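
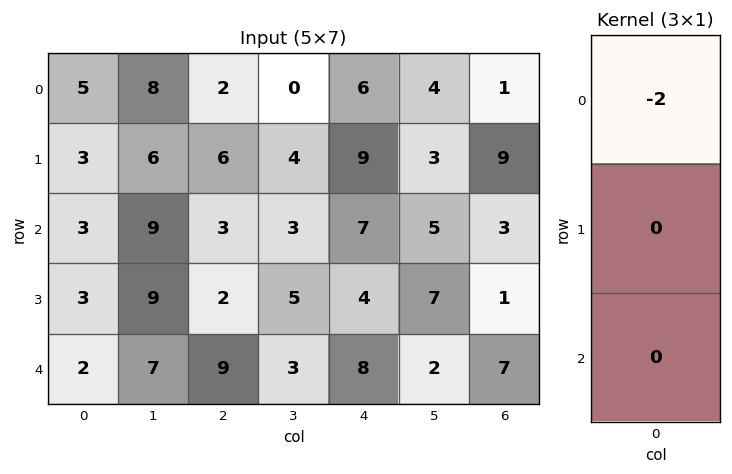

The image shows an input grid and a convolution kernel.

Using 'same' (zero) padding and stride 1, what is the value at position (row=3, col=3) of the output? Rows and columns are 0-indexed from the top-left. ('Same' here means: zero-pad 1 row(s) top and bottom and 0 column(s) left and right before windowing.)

-6

The receptive field on the zero-padded input at this output position is [3 / 5 / 3]. Elementwise product with the kernel and sum: 3·-2.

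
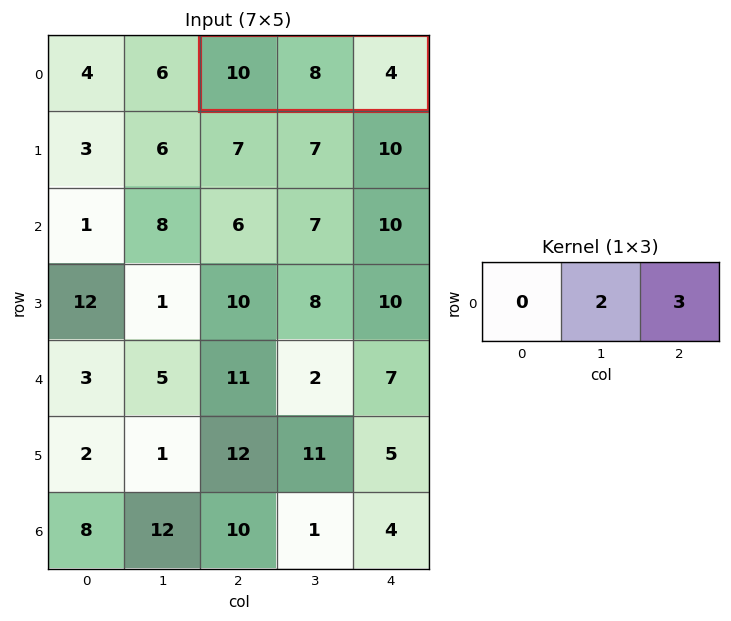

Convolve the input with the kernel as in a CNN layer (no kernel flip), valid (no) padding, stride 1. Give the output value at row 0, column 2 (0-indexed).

28

The receptive field on the input at this output position is [10 8 4]. Elementwise product with the kernel and sum: 8·2 + 4·3.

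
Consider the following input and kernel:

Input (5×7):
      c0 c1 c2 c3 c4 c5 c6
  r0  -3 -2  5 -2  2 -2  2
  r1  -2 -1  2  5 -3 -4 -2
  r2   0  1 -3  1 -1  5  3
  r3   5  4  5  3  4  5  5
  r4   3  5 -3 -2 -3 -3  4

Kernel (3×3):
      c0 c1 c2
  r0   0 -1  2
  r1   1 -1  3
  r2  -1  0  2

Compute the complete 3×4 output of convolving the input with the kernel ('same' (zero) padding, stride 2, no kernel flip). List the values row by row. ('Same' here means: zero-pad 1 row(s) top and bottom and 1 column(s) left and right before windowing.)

Output[0,0]: The receptive field on the zero-padded input at this output position is [0 0 0 / 0 -3 -2 / 0 -2 -1]. Elementwise product with the kernel and sum: 0·-1 + 0·2 + 0·1 + -3·-1 + -2·3 + 0·-1 + -1·2.
Output[0,1]: The receptive field on the zero-padded input at this output position is [0 0 0 / -2 5 -2 / -1 2 5]. Elementwise product with the kernel and sum: 0·-1 + 0·2 + -2·1 + 5·-1 + -2·3 + -1·-1 + 5·2.

-5 -2 -23 0
11 17 19 -1
15 3 -2 -12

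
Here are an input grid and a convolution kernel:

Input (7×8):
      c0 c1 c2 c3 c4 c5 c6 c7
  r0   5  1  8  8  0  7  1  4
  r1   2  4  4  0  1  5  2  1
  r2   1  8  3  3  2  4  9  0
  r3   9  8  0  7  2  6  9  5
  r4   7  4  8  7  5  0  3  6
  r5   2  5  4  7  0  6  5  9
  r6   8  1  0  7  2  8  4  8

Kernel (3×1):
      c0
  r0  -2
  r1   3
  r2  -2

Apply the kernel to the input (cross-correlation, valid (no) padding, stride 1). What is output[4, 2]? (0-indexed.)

The receptive field on the input at this output position is [8 / 4 / 0]. Elementwise product with the kernel and sum: 8·-2 + 4·3 + 0·-2.

-4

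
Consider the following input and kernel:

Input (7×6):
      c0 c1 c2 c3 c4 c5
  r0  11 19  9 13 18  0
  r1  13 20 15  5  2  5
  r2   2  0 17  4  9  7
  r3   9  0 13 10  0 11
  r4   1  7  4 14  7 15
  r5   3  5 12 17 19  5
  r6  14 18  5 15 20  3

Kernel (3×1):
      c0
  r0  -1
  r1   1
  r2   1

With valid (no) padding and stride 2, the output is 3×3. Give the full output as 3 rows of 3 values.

Output[0,0]: The receptive field on the input at this output position is [11 / 13 / 2]. Elementwise product with the kernel and sum: 11·-1 + 13·1 + 2·1.
Output[0,1]: The receptive field on the input at this output position is [9 / 15 / 17]. Elementwise product with the kernel and sum: 9·-1 + 15·1 + 17·1.

4 23 -7
8 0 -2
16 13 32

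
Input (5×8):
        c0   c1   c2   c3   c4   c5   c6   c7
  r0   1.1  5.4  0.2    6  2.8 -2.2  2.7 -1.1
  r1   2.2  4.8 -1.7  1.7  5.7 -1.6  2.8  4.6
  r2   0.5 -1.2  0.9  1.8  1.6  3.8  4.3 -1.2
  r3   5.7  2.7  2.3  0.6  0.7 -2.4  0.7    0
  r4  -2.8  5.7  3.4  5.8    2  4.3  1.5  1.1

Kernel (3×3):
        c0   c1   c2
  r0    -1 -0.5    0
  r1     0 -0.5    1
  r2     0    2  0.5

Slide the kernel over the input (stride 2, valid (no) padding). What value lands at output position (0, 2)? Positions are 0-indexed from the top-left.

11.65

The receptive field on the input at this output position is [2.8 -2.2 2.7 / 5.7 -1.6 2.8 / 1.6 3.8 4.3]. Elementwise product with the kernel and sum: 2.8·-1 + -2.2·-0.5 + -1.6·-0.5 + 2.8·1 + 3.8·2 + 4.3·0.5.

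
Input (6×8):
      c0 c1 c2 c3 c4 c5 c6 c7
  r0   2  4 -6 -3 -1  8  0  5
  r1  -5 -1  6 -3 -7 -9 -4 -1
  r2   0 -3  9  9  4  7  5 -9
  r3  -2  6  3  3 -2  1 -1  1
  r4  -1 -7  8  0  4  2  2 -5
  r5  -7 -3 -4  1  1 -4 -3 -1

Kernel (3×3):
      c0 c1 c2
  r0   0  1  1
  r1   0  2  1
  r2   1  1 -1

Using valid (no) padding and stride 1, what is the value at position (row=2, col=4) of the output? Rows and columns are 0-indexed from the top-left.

The receptive field on the input at this output position is [4 7 5 / -2 1 -1 / 4 2 2]. Elementwise product with the kernel and sum: 7·1 + 5·1 + 1·2 + -1·1 + 4·1 + 2·1 + 2·-1.

17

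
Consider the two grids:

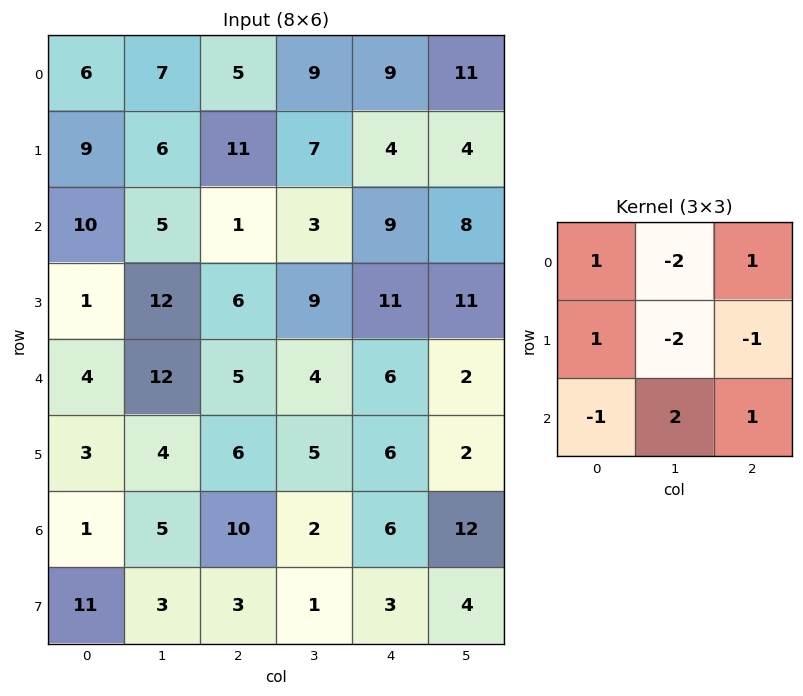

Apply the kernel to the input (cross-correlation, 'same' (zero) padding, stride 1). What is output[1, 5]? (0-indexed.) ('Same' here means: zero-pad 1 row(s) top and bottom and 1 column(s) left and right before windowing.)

-10

The receptive field on the zero-padded input at this output position is [9 11 0 / 4 4 0 / 9 8 0]. Elementwise product with the kernel and sum: 9·1 + 11·-2 + 0·1 + 4·1 + 4·-2 + 0·-1 + 9·-1 + 8·2 + 0·1.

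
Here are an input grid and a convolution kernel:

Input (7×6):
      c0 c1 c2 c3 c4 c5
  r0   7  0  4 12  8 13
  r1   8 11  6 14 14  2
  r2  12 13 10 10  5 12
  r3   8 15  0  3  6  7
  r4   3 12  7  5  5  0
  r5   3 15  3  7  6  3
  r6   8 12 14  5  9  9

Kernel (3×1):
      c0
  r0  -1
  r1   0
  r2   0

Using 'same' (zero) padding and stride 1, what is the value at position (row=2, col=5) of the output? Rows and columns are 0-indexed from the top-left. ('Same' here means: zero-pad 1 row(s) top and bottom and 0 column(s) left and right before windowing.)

-2

The receptive field on the zero-padded input at this output position is [2 / 12 / 7]. Elementwise product with the kernel and sum: 2·-1.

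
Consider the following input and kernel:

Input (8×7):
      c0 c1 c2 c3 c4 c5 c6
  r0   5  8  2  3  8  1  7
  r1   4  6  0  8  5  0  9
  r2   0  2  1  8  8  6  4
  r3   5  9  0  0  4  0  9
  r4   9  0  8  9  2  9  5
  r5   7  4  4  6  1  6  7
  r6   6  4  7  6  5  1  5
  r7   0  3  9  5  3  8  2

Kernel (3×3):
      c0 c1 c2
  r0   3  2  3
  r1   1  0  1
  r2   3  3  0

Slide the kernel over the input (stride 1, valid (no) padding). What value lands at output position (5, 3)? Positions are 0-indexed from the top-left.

The receptive field on the input at this output position is [6 1 6 / 6 5 1 / 5 3 8]. Elementwise product with the kernel and sum: 6·3 + 1·2 + 6·3 + 6·1 + 1·1 + 5·3 + 3·3.

69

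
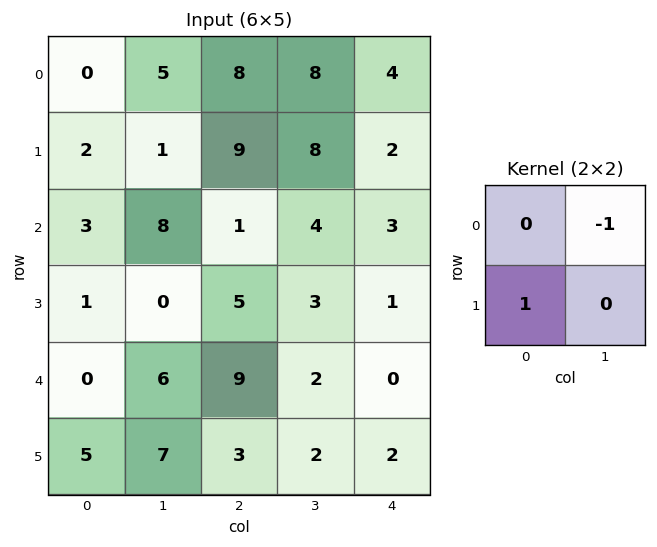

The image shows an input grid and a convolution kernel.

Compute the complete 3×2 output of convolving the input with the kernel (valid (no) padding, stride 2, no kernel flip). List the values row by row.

-3 1
-7 1
-1 1

Output[0,0]: The receptive field on the input at this output position is [0 5 / 2 1]. Elementwise product with the kernel and sum: 5·-1 + 2·1.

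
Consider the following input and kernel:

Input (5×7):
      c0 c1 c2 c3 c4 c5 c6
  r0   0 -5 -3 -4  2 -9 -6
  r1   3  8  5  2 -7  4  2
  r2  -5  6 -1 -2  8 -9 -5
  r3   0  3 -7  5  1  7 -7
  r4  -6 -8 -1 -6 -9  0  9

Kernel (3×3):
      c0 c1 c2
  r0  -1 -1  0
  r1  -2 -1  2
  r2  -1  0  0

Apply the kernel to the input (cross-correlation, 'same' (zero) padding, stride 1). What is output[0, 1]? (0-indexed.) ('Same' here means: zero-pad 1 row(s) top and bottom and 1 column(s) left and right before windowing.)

The receptive field on the zero-padded input at this output position is [0 0 0 / 0 -5 -3 / 3 8 5]. Elementwise product with the kernel and sum: 0·-1 + 0·-1 + 0·-2 + -5·-1 + -3·2 + 3·-1.

-4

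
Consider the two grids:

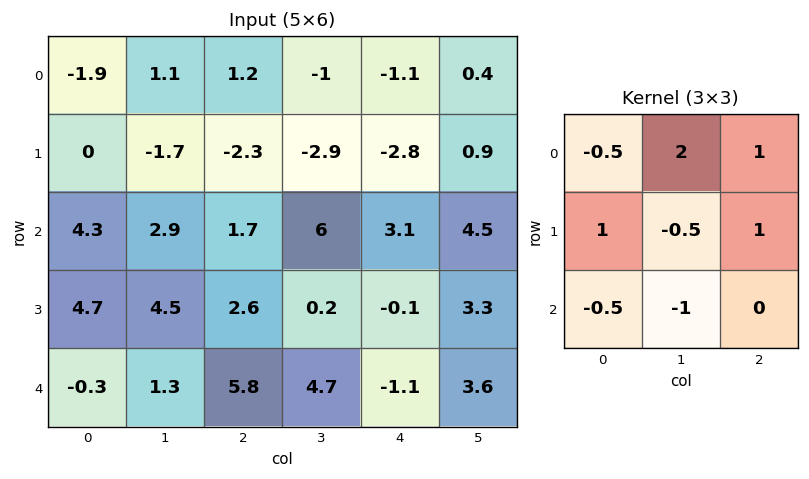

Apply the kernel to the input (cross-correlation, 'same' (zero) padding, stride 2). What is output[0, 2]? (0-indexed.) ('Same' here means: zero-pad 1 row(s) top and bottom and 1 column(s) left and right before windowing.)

4.2

The receptive field on the zero-padded input at this output position is [0 0 0 / -1 -1.1 0.4 / -2.9 -2.8 0.9]. Elementwise product with the kernel and sum: 0·-0.5 + 0·2 + 0·1 + -1·1 + -1.1·-0.5 + 0.4·1 + -2.9·-0.5 + -2.8·-1.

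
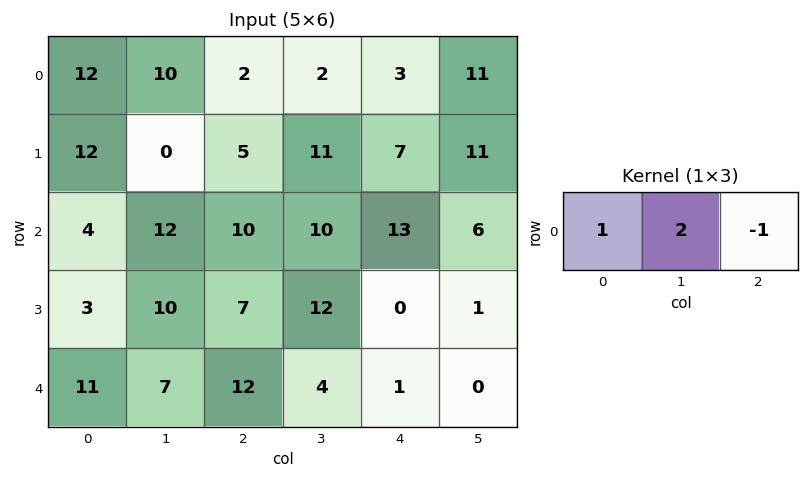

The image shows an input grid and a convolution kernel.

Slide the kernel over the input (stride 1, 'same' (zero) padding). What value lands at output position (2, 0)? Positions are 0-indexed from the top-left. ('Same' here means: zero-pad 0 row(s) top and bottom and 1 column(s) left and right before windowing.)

The receptive field on the zero-padded input at this output position is [0 4 12]. Elementwise product with the kernel and sum: 0·1 + 4·2 + 12·-1.

-4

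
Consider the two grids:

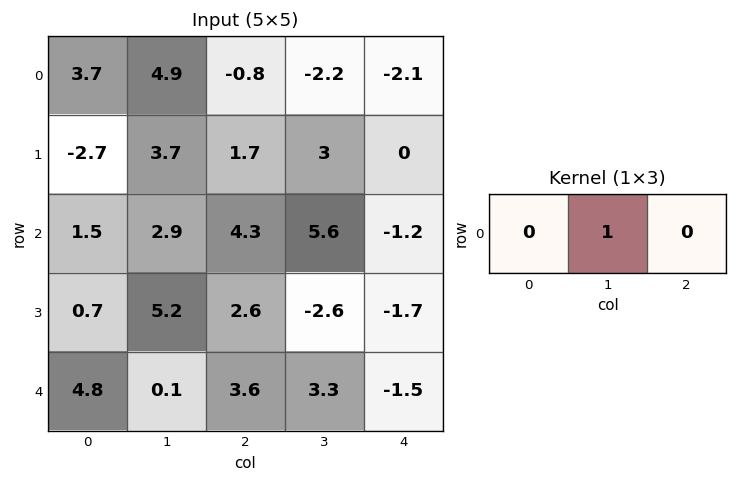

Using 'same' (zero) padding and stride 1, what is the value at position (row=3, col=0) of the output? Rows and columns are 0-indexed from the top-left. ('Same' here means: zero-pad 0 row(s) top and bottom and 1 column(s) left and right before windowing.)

The receptive field on the zero-padded input at this output position is [0 0.7 5.2]. Elementwise product with the kernel and sum: 0.7·1.

0.7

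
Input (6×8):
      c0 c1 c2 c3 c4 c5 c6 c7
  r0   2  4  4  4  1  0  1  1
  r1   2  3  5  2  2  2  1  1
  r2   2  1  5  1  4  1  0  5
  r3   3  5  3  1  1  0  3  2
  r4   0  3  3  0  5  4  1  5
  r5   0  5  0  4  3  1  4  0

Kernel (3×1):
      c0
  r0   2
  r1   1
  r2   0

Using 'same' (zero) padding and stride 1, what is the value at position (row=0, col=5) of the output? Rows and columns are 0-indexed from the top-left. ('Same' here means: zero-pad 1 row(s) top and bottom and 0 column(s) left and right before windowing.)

0

The receptive field on the zero-padded input at this output position is [0 / 0 / 2]. Elementwise product with the kernel and sum: 0·2 + 0·1.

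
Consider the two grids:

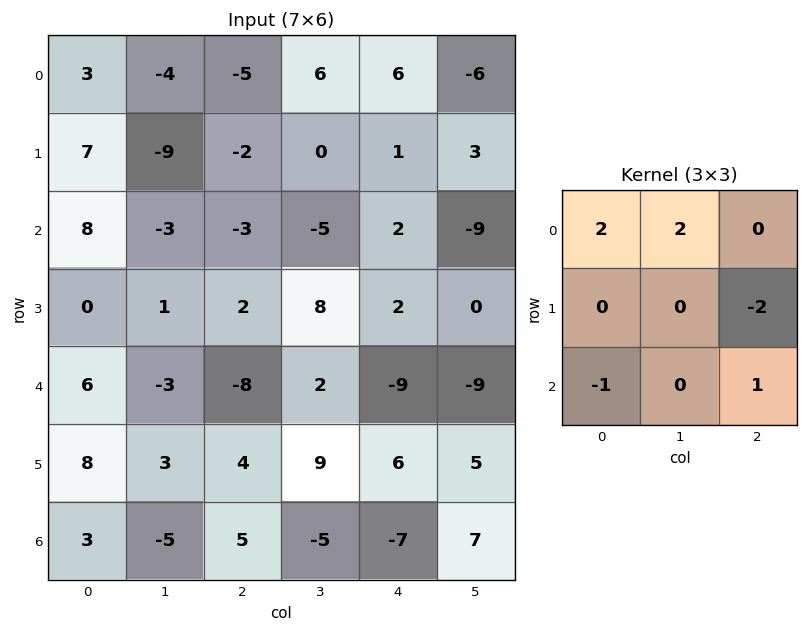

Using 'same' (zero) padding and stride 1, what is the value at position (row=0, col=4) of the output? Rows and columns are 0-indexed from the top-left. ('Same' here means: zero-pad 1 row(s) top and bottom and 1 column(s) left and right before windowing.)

15

The receptive field on the zero-padded input at this output position is [0 0 0 / 6 6 -6 / 0 1 3]. Elementwise product with the kernel and sum: 0·2 + 0·2 + -6·-2 + 0·-1 + 3·1.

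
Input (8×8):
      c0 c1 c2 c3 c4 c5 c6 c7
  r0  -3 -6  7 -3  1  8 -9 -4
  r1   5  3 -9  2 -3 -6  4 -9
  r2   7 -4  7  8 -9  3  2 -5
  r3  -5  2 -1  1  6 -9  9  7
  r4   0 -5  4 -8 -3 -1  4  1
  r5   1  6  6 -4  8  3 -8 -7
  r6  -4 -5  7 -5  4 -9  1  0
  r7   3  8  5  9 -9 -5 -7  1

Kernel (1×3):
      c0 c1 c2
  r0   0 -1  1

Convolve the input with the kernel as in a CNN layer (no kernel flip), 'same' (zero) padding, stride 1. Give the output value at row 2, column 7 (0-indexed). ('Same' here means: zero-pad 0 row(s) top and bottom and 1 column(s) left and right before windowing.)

5

The receptive field on the zero-padded input at this output position is [2 -5 0]. Elementwise product with the kernel and sum: -5·-1 + 0·1.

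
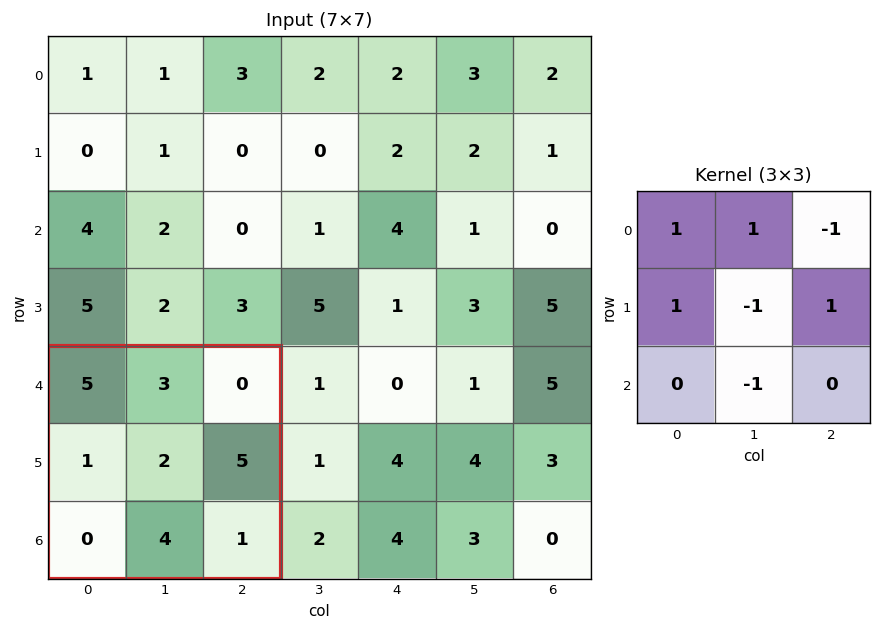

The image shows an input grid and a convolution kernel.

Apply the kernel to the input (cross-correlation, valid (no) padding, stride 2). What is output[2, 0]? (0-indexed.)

8

The receptive field on the input at this output position is [5 3 0 / 1 2 5 / 0 4 1]. Elementwise product with the kernel and sum: 5·1 + 3·1 + 0·-1 + 1·1 + 2·-1 + 5·1 + 4·-1.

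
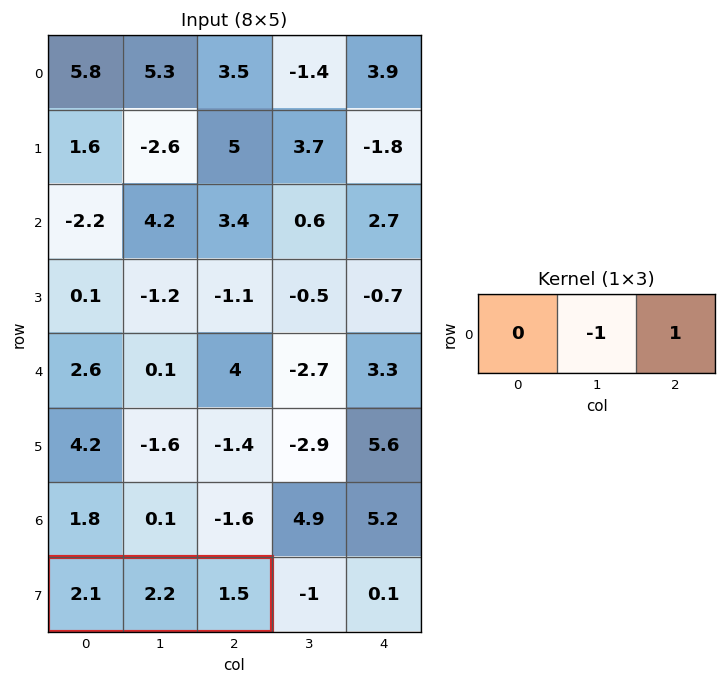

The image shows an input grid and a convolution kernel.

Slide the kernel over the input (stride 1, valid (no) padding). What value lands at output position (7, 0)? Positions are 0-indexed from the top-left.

-0.7

The receptive field on the input at this output position is [2.1 2.2 1.5]. Elementwise product with the kernel and sum: 2.2·-1 + 1.5·1.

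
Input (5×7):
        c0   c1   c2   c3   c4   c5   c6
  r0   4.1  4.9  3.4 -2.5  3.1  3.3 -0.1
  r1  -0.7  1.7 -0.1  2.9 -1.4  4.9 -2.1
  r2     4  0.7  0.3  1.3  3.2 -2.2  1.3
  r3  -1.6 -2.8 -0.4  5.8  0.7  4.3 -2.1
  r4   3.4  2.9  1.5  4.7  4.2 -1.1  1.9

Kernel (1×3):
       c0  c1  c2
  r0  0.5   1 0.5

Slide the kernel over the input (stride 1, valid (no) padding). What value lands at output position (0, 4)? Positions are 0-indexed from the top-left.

4.8

The receptive field on the input at this output position is [3.1 3.3 -0.1]. Elementwise product with the kernel and sum: 3.1·0.5 + 3.3·1 + -0.1·0.5.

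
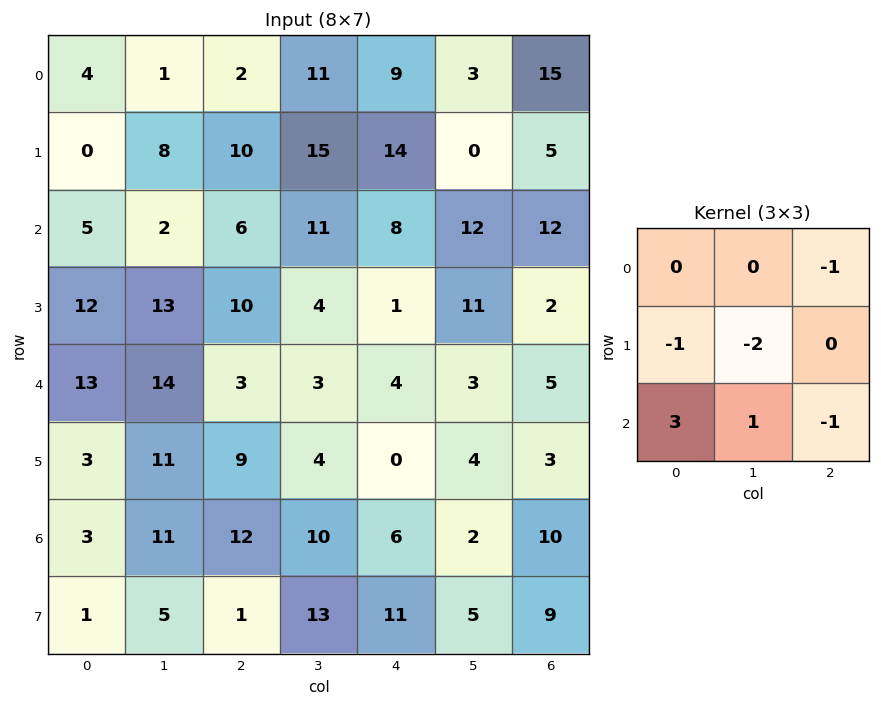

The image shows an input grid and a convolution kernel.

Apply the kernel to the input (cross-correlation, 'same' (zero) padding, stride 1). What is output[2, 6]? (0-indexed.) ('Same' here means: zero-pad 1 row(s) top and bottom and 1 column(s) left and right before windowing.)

-1

The receptive field on the zero-padded input at this output position is [0 5 0 / 12 12 0 / 11 2 0]. Elementwise product with the kernel and sum: 0·-1 + 12·-1 + 12·-2 + 11·3 + 2·1 + 0·-1.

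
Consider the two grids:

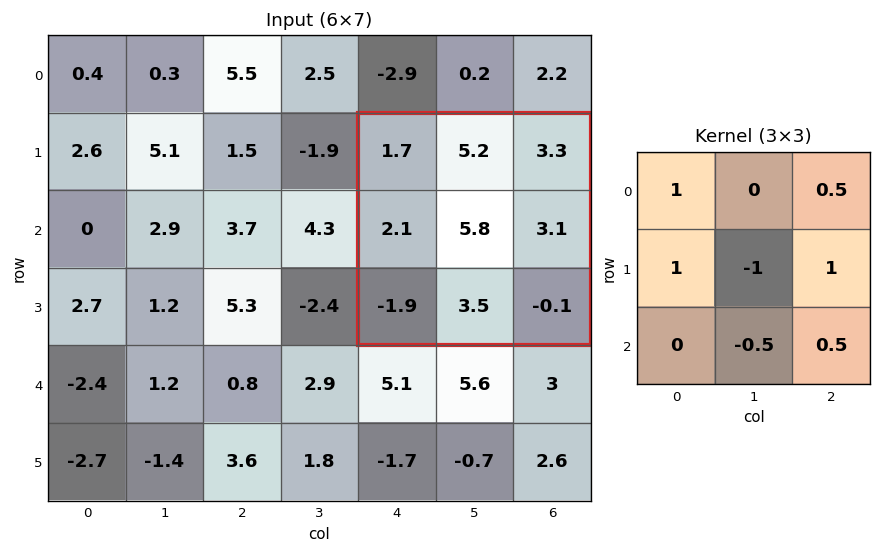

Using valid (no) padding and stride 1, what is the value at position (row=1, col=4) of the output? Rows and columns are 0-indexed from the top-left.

0.95

The receptive field on the input at this output position is [1.7 5.2 3.3 / 2.1 5.8 3.1 / -1.9 3.5 -0.1]. Elementwise product with the kernel and sum: 1.7·1 + 3.3·0.5 + 2.1·1 + 5.8·-1 + 3.1·1 + 3.5·-0.5 + -0.1·0.5.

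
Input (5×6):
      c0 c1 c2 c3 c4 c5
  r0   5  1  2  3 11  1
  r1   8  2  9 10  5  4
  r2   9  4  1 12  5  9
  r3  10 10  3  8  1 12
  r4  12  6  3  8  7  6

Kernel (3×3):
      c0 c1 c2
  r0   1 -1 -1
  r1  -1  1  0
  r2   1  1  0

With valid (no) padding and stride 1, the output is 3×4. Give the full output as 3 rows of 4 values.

9 8 2 3
12 -7 16 3
22 -7 0 6

Output[0,0]: The receptive field on the input at this output position is [5 1 2 / 8 2 9 / 9 4 1]. Elementwise product with the kernel and sum: 5·1 + 1·-1 + 2·-1 + 8·-1 + 2·1 + 9·1 + 4·1.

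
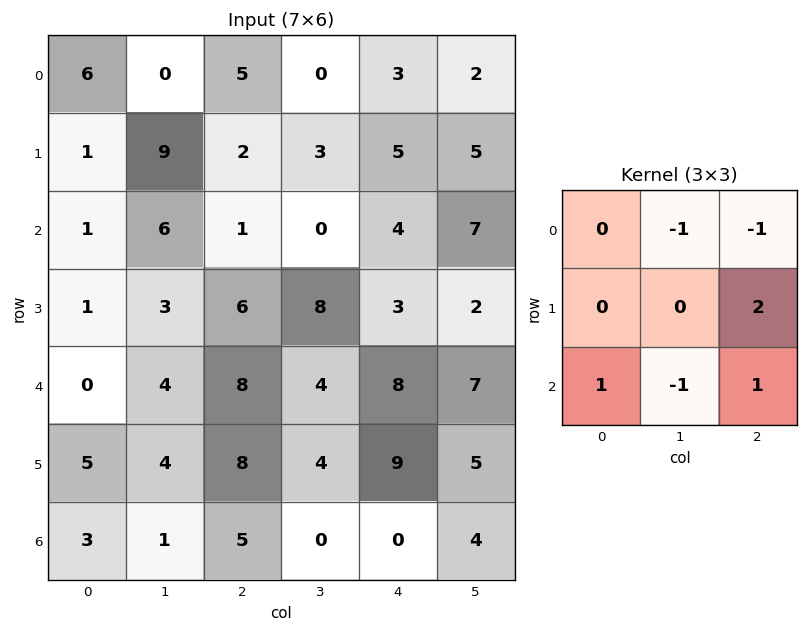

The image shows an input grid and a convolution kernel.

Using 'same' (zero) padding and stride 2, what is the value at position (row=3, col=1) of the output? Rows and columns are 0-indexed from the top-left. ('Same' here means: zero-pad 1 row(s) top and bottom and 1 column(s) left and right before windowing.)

The receptive field on the zero-padded input at this output position is [4 8 4 / 1 5 0 / 0 0 0]. Elementwise product with the kernel and sum: 8·-1 + 4·-1 + 0·2 + 0·1 + 0·-1 + 0·1.

-12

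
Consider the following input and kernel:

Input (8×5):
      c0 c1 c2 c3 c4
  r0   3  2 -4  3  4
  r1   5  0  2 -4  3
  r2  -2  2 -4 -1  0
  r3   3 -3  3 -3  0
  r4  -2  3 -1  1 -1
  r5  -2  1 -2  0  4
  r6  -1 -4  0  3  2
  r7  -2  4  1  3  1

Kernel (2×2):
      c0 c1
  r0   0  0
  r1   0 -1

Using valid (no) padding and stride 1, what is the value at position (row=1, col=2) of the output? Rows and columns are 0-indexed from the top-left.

1

The receptive field on the input at this output position is [2 -4 / -4 -1]. Elementwise product with the kernel and sum: -1·-1.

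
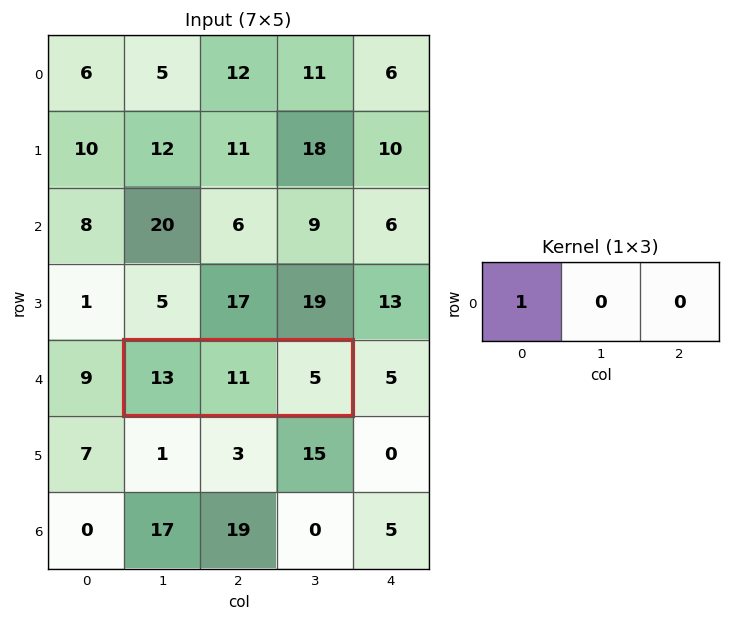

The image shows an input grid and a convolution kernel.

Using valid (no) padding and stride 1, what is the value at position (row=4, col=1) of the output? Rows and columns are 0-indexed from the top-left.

13

The receptive field on the input at this output position is [13 11 5]. Elementwise product with the kernel and sum: 13·1.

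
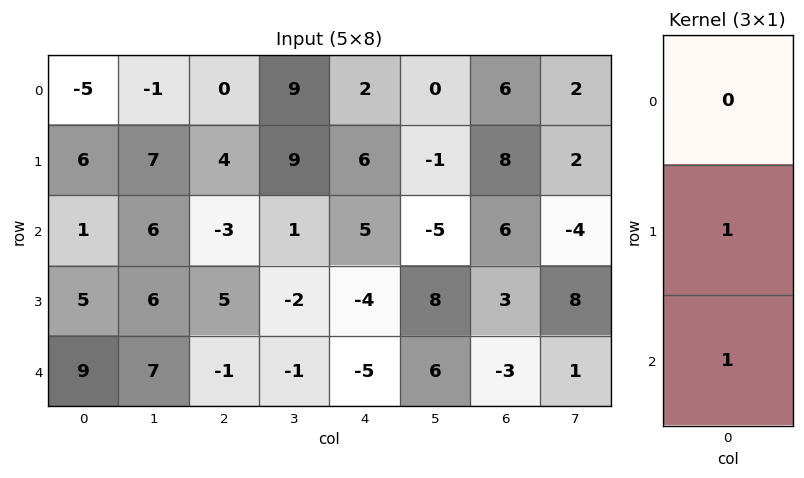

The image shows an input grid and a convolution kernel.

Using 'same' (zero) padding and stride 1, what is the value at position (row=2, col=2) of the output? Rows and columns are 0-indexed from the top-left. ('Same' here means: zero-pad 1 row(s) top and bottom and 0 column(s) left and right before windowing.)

The receptive field on the zero-padded input at this output position is [4 / -3 / 5]. Elementwise product with the kernel and sum: -3·1 + 5·1.

2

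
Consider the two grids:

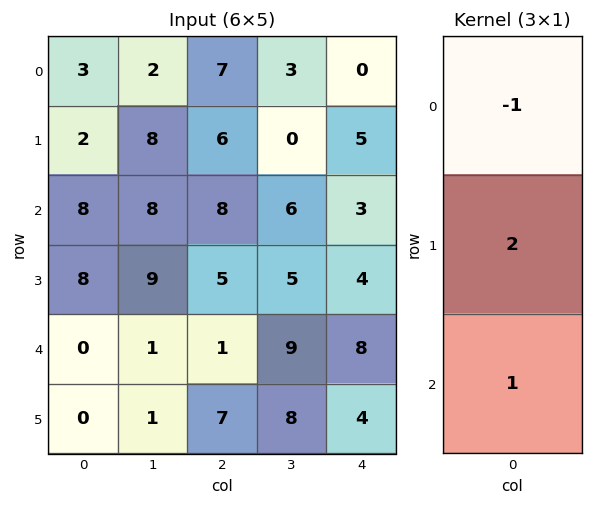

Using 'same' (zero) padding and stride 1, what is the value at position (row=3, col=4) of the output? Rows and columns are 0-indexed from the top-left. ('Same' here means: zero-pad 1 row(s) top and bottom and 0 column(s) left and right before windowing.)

The receptive field on the zero-padded input at this output position is [3 / 4 / 8]. Elementwise product with the kernel and sum: 3·-1 + 4·2 + 8·1.

13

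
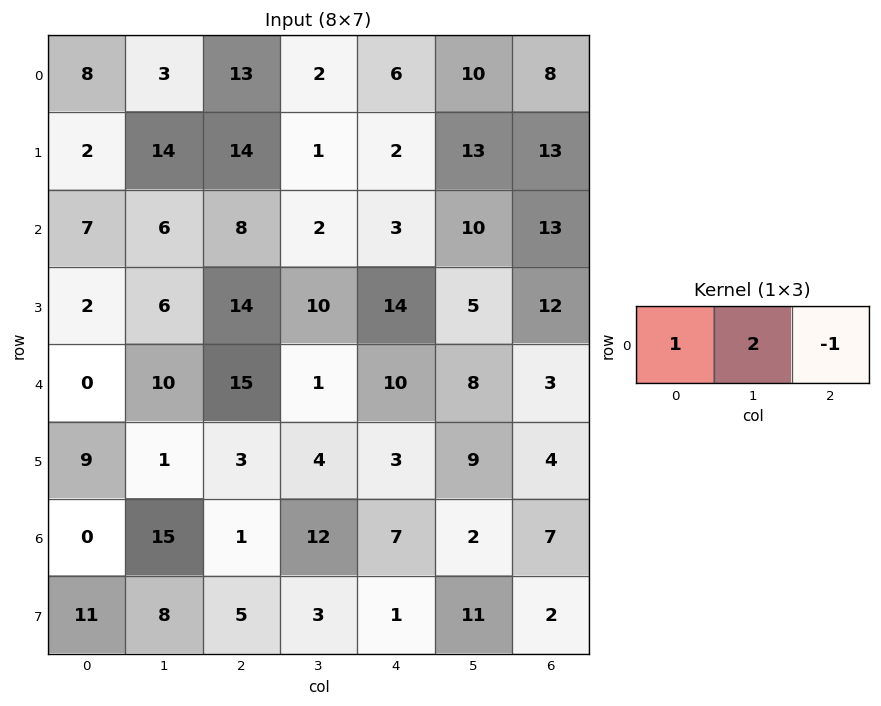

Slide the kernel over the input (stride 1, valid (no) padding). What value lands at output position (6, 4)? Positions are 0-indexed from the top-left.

The receptive field on the input at this output position is [7 2 7]. Elementwise product with the kernel and sum: 7·1 + 2·2 + 7·-1.

4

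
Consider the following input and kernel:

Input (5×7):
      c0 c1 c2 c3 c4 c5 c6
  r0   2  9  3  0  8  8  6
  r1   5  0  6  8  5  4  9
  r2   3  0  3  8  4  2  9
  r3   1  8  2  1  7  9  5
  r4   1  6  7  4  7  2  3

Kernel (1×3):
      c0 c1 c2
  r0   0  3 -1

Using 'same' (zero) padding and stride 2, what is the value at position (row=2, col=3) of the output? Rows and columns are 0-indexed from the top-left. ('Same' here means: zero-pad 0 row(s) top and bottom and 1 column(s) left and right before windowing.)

The receptive field on the zero-padded input at this output position is [2 3 0]. Elementwise product with the kernel and sum: 3·3 + 0·-1.

9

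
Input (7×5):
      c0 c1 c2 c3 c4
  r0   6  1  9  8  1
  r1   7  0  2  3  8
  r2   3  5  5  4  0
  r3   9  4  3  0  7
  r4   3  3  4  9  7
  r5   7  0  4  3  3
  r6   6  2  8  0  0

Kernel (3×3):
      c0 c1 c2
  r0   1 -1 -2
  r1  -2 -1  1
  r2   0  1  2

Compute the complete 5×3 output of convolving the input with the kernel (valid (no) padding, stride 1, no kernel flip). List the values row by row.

Output[0,0]: The receptive field on the input at this output position is [6 1 9 / 7 0 2 / 3 5 5]. Elementwise product with the kernel and sum: 6·1 + 1·-1 + 9·-2 + 7·-2 + 0·-1 + 2·1 + 5·1 + 5·2.

-10 -10 4
7 -16 -17
-20 3 25
2 10 -12
0 -12 -27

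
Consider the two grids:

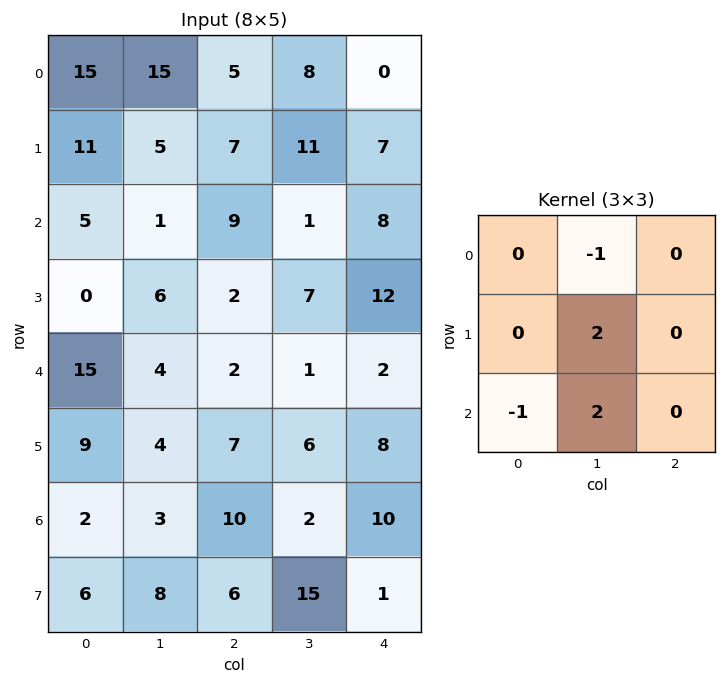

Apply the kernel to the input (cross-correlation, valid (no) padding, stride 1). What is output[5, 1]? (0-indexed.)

The receptive field on the input at this output position is [4 7 6 / 3 10 2 / 8 6 15]. Elementwise product with the kernel and sum: 7·-1 + 10·2 + 8·-1 + 6·2.

17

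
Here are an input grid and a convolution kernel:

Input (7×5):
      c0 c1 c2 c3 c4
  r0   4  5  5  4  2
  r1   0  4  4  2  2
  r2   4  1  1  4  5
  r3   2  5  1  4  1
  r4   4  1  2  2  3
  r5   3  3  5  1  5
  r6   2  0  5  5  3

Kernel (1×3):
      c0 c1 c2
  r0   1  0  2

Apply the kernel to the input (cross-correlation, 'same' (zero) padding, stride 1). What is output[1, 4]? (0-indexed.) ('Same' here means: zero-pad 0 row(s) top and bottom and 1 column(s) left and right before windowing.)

2

The receptive field on the zero-padded input at this output position is [2 2 0]. Elementwise product with the kernel and sum: 2·1 + 0·2.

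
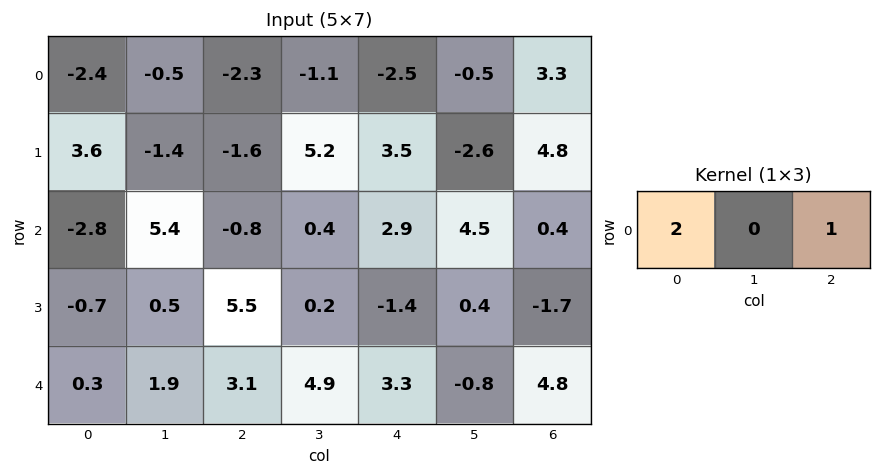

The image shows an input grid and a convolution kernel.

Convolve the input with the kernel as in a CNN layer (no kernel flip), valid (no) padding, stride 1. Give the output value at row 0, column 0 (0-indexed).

The receptive field on the input at this output position is [-2.4 -0.5 -2.3]. Elementwise product with the kernel and sum: -2.4·2 + -2.3·1.

-7.1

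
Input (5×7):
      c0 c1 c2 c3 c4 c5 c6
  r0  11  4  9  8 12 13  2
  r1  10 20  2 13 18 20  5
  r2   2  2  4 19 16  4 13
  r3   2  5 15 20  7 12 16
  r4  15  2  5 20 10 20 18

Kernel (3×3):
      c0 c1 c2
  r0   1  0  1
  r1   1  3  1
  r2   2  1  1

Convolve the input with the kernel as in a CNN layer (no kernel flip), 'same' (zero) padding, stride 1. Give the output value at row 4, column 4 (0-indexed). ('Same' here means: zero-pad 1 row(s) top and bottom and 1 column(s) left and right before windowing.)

The receptive field on the zero-padded input at this output position is [20 7 12 / 20 10 20 / 0 0 0]. Elementwise product with the kernel and sum: 20·1 + 12·1 + 20·1 + 10·3 + 20·1 + 0·2 + 0·1 + 0·1.

102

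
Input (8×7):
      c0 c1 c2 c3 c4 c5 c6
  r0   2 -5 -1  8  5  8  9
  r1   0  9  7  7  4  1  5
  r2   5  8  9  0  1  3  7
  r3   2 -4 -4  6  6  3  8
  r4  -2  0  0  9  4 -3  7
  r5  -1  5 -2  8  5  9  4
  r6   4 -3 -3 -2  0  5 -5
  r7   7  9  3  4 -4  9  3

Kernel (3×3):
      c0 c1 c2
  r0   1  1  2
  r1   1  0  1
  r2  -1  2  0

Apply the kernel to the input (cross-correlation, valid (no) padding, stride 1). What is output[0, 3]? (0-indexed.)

39

The receptive field on the input at this output position is [8 5 8 / 7 4 1 / 0 1 3]. Elementwise product with the kernel and sum: 8·1 + 5·1 + 8·2 + 7·1 + 1·1 + 0·-1 + 1·2.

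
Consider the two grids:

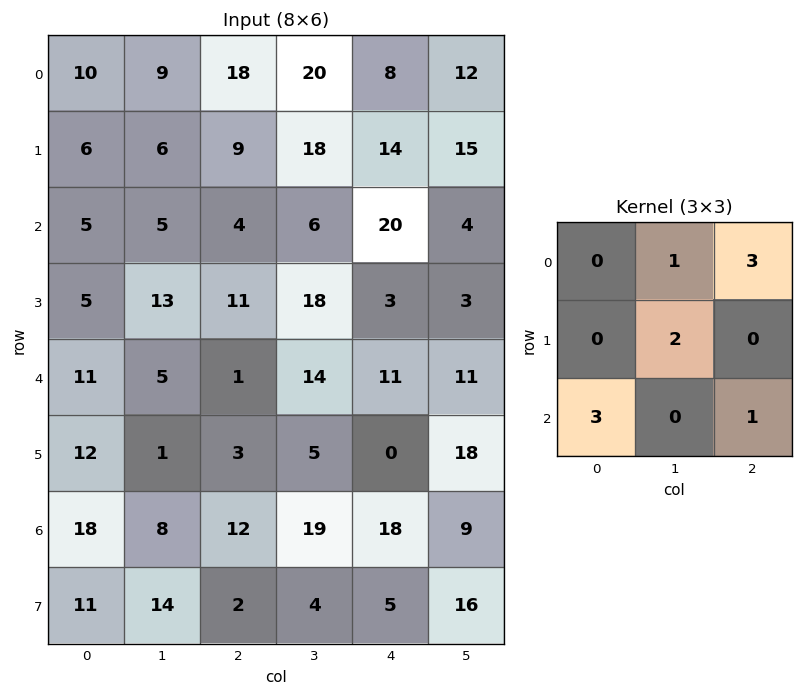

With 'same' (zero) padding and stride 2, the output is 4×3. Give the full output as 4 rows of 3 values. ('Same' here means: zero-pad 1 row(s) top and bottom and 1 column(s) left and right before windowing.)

26 72 85
47 128 156
67 75 67
65 88 118

Output[0,0]: The receptive field on the zero-padded input at this output position is [0 0 0 / 0 10 9 / 0 6 6]. Elementwise product with the kernel and sum: 0·1 + 0·3 + 10·2 + 0·3 + 6·1.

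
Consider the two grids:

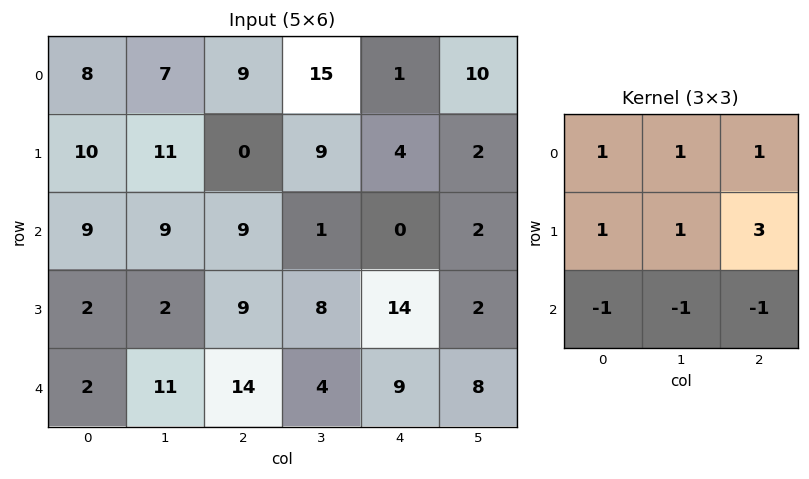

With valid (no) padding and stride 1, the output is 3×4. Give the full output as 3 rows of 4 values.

Output[0,0]: The receptive field on the input at this output position is [8 7 9 / 10 11 0 / 9 9 9]. Elementwise product with the kernel and sum: 8·1 + 7·1 + 9·1 + 10·1 + 11·1 + 0·3 + 9·-1 + 9·-1 + 9·-1.

18 50 36 42
53 22 -8 -2
31 25 42 10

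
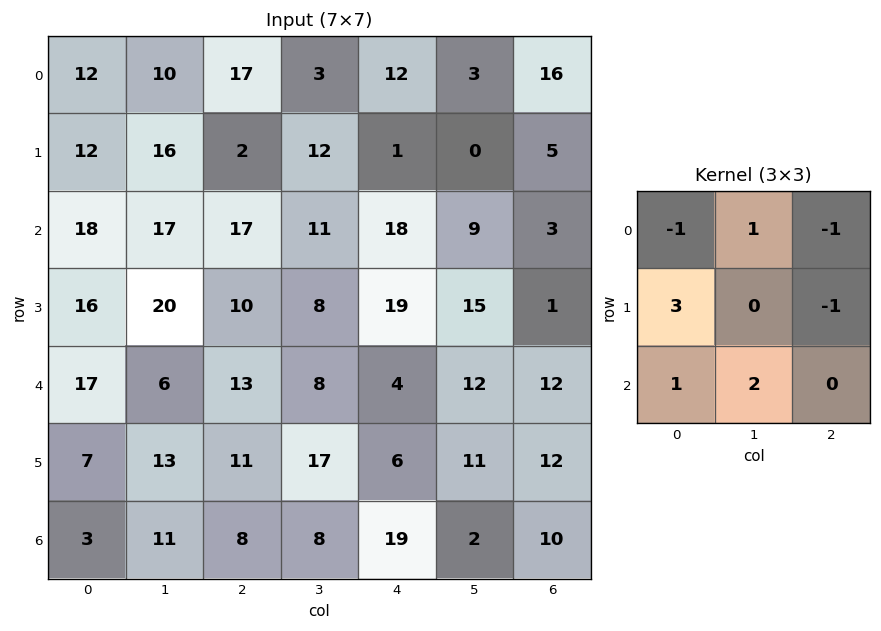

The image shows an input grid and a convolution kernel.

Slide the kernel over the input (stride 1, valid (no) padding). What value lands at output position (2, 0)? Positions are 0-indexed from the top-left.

49

The receptive field on the input at this output position is [18 17 17 / 16 20 10 / 17 6 13]. Elementwise product with the kernel and sum: 18·-1 + 17·1 + 17·-1 + 16·3 + 10·-1 + 17·1 + 6·2.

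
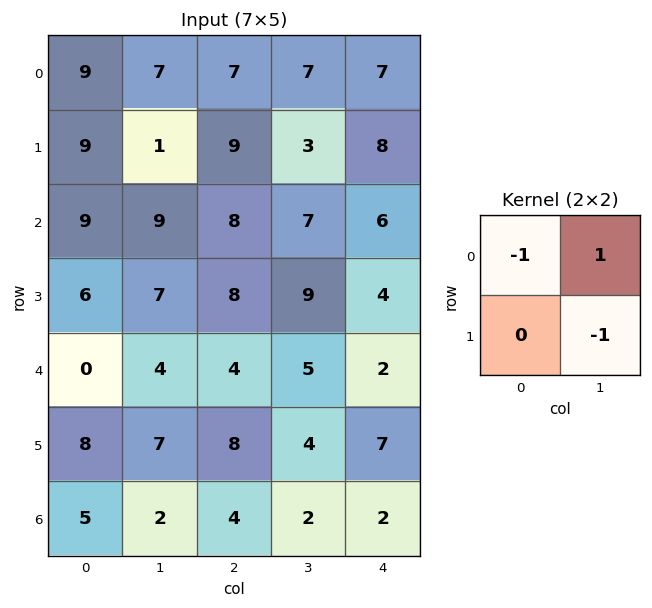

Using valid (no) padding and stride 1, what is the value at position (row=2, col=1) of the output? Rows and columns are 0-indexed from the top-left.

The receptive field on the input at this output position is [9 8 / 7 8]. Elementwise product with the kernel and sum: 9·-1 + 8·1 + 8·-1.

-9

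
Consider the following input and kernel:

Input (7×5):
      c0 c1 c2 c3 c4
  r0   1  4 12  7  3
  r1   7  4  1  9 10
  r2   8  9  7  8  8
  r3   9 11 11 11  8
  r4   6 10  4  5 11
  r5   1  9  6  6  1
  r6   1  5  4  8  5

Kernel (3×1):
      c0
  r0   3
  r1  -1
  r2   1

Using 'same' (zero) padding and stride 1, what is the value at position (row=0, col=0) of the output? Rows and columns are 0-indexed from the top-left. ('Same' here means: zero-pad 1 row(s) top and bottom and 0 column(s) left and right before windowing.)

6

The receptive field on the zero-padded input at this output position is [0 / 1 / 7]. Elementwise product with the kernel and sum: 0·3 + 1·-1 + 7·1.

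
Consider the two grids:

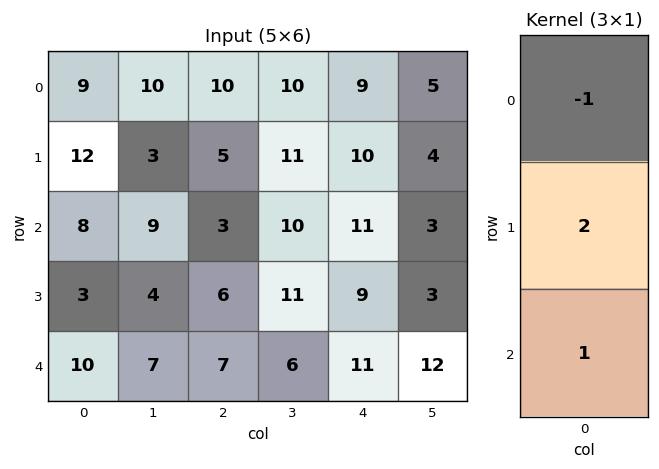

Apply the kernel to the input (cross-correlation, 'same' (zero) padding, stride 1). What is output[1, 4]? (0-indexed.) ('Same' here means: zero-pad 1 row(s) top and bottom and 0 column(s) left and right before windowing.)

The receptive field on the zero-padded input at this output position is [9 / 10 / 11]. Elementwise product with the kernel and sum: 9·-1 + 10·2 + 11·1.

22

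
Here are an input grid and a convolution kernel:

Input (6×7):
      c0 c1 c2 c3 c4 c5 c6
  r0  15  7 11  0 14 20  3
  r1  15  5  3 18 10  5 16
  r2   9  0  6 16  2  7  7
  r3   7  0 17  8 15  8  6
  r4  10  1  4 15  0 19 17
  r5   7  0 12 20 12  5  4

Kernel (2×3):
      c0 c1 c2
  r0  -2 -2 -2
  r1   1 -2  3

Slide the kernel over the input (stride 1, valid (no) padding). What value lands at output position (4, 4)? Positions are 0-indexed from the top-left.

-58

The receptive field on the input at this output position is [0 19 17 / 12 5 4]. Elementwise product with the kernel and sum: 0·-2 + 19·-2 + 17·-2 + 12·1 + 5·-2 + 4·3.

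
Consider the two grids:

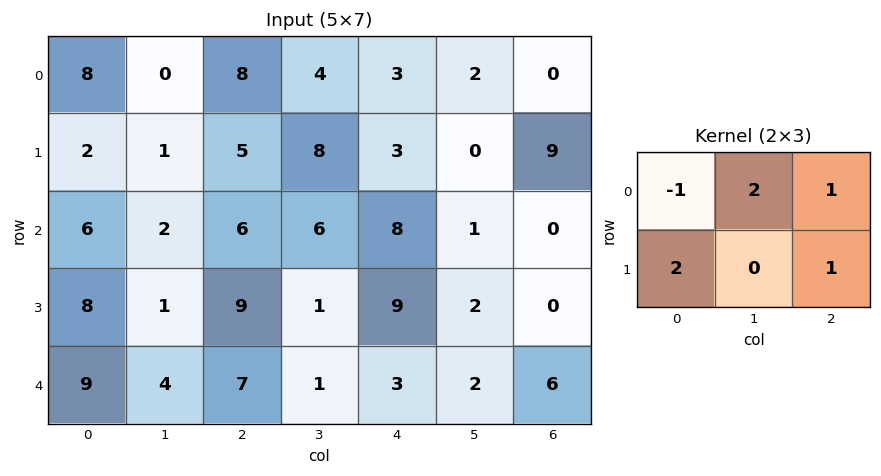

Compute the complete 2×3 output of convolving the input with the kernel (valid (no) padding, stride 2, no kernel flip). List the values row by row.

9 16 16
29 41 12

Output[0,0]: The receptive field on the input at this output position is [8 0 8 / 2 1 5]. Elementwise product with the kernel and sum: 8·-1 + 0·2 + 8·1 + 2·2 + 5·1.
Output[0,1]: The receptive field on the input at this output position is [8 4 3 / 5 8 3]. Elementwise product with the kernel and sum: 8·-1 + 4·2 + 3·1 + 5·2 + 3·1.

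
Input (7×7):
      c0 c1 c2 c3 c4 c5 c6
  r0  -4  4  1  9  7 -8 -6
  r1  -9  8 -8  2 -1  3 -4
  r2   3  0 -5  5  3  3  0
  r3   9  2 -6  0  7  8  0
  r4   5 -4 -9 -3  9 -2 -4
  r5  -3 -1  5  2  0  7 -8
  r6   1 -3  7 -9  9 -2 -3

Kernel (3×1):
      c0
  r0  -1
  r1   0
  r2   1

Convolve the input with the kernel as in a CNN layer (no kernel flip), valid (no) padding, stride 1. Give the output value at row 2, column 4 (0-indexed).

6

The receptive field on the input at this output position is [3 / 7 / 9]. Elementwise product with the kernel and sum: 3·-1 + 9·1.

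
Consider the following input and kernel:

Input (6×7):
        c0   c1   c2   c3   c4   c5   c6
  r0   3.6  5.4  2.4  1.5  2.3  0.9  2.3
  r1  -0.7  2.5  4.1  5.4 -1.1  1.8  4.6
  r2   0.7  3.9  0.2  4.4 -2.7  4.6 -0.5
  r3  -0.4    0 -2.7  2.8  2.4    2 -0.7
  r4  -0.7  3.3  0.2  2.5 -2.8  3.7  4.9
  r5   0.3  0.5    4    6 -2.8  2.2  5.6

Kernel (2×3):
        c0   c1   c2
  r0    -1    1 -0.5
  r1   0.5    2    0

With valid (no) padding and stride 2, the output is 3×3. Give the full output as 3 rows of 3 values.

5.25 10.8 0.5
2.9 9.8 12.75
5.05 17.7 7.05

Output[0,0]: The receptive field on the input at this output position is [3.6 5.4 2.4 / -0.7 2.5 4.1]. Elementwise product with the kernel and sum: 3.6·-1 + 5.4·1 + 2.4·-0.5 + -0.7·0.5 + 2.5·2.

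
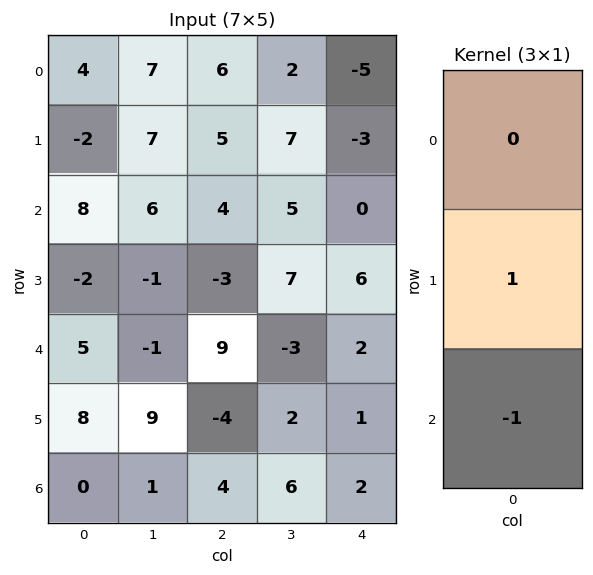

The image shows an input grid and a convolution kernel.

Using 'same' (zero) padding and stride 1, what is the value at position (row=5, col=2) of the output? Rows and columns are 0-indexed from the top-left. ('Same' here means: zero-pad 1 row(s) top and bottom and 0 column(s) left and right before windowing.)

The receptive field on the zero-padded input at this output position is [9 / -4 / 4]. Elementwise product with the kernel and sum: -4·1 + 4·-1.

-8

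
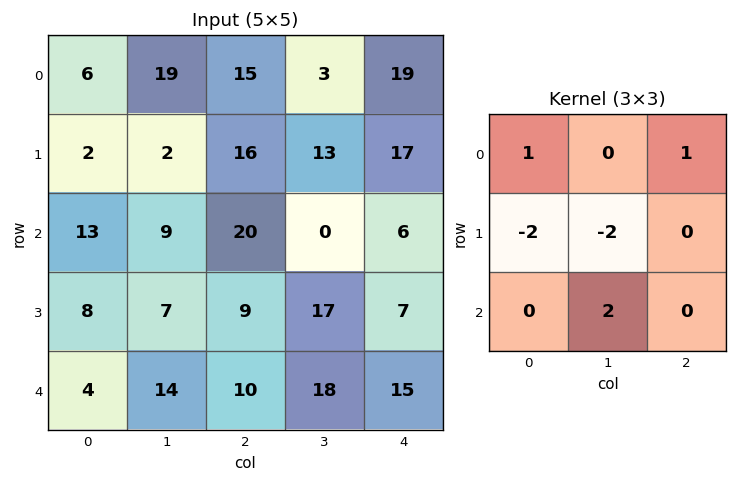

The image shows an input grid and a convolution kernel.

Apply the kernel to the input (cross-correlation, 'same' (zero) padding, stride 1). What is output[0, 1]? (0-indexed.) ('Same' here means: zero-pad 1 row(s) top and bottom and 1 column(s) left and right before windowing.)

-46

The receptive field on the zero-padded input at this output position is [0 0 0 / 6 19 15 / 2 2 16]. Elementwise product with the kernel and sum: 0·1 + 0·1 + 6·-2 + 19·-2 + 2·2.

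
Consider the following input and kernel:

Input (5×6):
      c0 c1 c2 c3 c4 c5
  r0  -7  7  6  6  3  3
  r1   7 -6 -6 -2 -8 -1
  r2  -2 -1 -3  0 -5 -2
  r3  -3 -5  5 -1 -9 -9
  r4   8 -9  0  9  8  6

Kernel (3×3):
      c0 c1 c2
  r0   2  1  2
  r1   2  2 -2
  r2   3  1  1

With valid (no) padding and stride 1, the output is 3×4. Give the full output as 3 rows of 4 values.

9 6 10 -4
-13 -41 -21 -41
-22 -21 27 30

Output[0,0]: The receptive field on the input at this output position is [-7 7 6 / 7 -6 -6 / -2 -1 -3]. Elementwise product with the kernel and sum: -7·2 + 7·1 + 6·2 + 7·2 + -6·2 + -6·-2 + -2·3 + -1·1 + -3·1.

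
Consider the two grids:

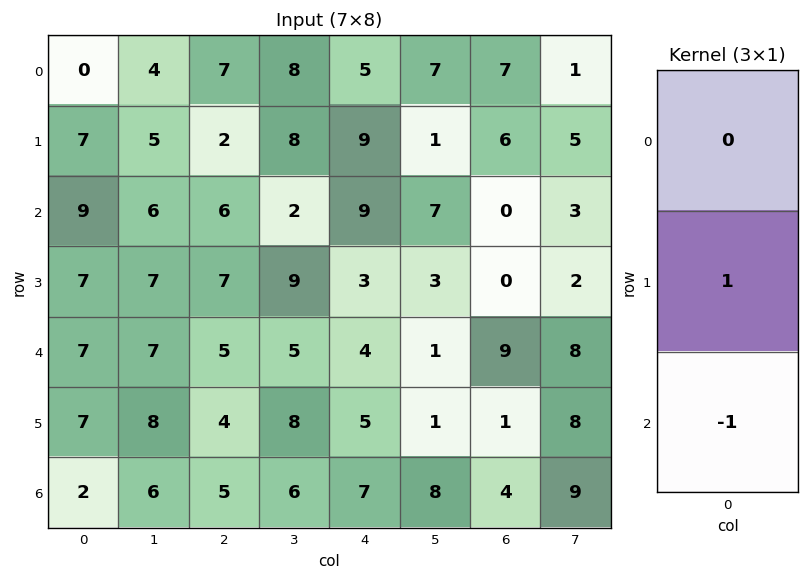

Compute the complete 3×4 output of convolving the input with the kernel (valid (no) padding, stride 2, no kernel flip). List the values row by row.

-2 -4 0 6
0 2 -1 -9
5 -1 -2 -3

Output[0,0]: The receptive field on the input at this output position is [0 / 7 / 9]. Elementwise product with the kernel and sum: 7·1 + 9·-1.
Output[0,1]: The receptive field on the input at this output position is [7 / 2 / 6]. Elementwise product with the kernel and sum: 2·1 + 6·-1.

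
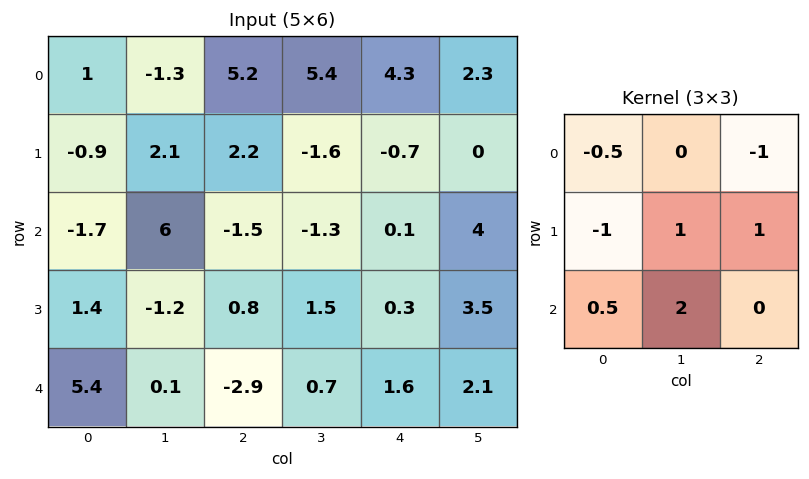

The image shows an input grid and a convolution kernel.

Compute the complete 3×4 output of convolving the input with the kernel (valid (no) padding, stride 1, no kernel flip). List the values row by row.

10.65 -6.25 -14.75 -4.55
2.75 -7.25 3.3 7.55
3.45 -3.95 1.6 2.5

Output[0,0]: The receptive field on the input at this output position is [1 -1.3 5.2 / -0.9 2.1 2.2 / -1.7 6 -1.5]. Elementwise product with the kernel and sum: 1·-0.5 + 5.2·-1 + -0.9·-1 + 2.1·1 + 2.2·1 + -1.7·0.5 + 6·2.
Output[0,1]: The receptive field on the input at this output position is [-1.3 5.2 5.4 / 2.1 2.2 -1.6 / 6 -1.5 -1.3]. Elementwise product with the kernel and sum: -1.3·-0.5 + 5.4·-1 + 2.1·-1 + 2.2·1 + -1.6·1 + 6·0.5 + -1.5·2.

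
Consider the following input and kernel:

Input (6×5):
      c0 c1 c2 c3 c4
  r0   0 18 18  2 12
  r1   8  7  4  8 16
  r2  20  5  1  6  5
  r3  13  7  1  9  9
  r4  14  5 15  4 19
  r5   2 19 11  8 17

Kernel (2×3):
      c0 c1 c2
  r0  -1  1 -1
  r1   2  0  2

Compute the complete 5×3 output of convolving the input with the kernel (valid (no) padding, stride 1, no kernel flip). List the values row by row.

Output[0,0]: The receptive field on the input at this output position is [0 18 18 / 8 7 4]. Elementwise product with the kernel and sum: 0·-1 + 18·1 + 18·-1 + 8·2 + 4·2.
Output[0,1]: The receptive field on the input at this output position is [18 18 2 / 7 4 8]. Elementwise product with the kernel and sum: 18·-1 + 18·1 + 2·-1 + 7·2 + 8·2.

24 28 12
37 11 0
12 22 20
51 3 67
2 60 26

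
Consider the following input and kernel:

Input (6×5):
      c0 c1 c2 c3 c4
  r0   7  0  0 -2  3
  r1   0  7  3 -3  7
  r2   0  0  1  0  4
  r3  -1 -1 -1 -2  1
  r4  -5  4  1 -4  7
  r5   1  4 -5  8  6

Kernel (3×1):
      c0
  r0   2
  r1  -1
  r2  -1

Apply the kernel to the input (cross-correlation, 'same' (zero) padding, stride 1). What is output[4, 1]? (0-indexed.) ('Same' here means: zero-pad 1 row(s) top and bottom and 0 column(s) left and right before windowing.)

The receptive field on the zero-padded input at this output position is [-1 / 4 / 4]. Elementwise product with the kernel and sum: -1·2 + 4·-1 + 4·-1.

-10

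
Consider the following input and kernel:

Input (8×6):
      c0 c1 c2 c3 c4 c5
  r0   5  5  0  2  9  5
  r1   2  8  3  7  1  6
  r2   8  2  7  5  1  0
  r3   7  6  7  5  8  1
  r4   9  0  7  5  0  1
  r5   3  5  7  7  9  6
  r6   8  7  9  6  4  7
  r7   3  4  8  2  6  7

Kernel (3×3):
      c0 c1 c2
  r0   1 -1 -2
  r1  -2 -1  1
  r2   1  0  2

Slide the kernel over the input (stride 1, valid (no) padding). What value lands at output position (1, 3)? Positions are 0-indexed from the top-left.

The receptive field on the input at this output position is [7 1 6 / 5 1 0 / 5 8 1]. Elementwise product with the kernel and sum: 7·1 + 1·-1 + 6·-2 + 5·-2 + 1·-1 + 0·1 + 5·1 + 1·2.

-10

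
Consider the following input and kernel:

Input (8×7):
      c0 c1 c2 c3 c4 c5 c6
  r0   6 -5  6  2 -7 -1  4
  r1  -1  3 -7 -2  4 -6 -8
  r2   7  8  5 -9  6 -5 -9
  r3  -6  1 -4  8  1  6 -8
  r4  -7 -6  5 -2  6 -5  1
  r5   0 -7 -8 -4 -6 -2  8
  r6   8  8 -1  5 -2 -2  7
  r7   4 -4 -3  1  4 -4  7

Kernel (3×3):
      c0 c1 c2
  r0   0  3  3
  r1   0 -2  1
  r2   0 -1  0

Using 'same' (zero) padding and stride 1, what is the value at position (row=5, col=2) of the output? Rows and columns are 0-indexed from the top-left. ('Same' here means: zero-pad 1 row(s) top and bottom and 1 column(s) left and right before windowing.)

The receptive field on the zero-padded input at this output position is [-6 5 -2 / -7 -8 -4 / 8 -1 5]. Elementwise product with the kernel and sum: 5·3 + -2·3 + -8·-2 + -4·1 + -1·-1.

22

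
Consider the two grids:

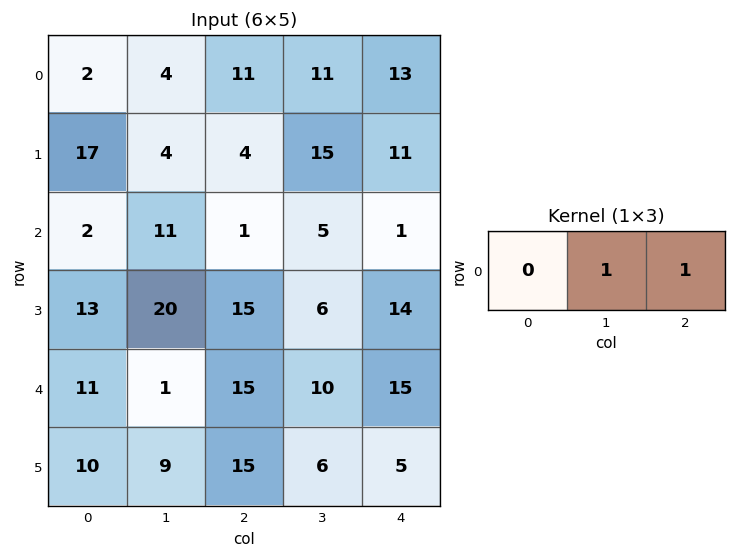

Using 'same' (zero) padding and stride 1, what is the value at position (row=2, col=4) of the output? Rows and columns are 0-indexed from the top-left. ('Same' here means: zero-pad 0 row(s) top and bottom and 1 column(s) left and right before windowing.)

1

The receptive field on the zero-padded input at this output position is [5 1 0]. Elementwise product with the kernel and sum: 1·1 + 0·1.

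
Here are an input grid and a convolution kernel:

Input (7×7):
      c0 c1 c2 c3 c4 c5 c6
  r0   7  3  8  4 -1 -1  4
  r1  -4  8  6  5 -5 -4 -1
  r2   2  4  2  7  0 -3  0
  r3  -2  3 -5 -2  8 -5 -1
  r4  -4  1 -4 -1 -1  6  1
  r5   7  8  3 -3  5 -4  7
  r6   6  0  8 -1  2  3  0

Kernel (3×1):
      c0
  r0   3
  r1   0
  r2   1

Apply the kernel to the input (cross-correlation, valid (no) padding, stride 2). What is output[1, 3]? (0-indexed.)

1

The receptive field on the input at this output position is [0 / -1 / 1]. Elementwise product with the kernel and sum: 0·3 + 1·1.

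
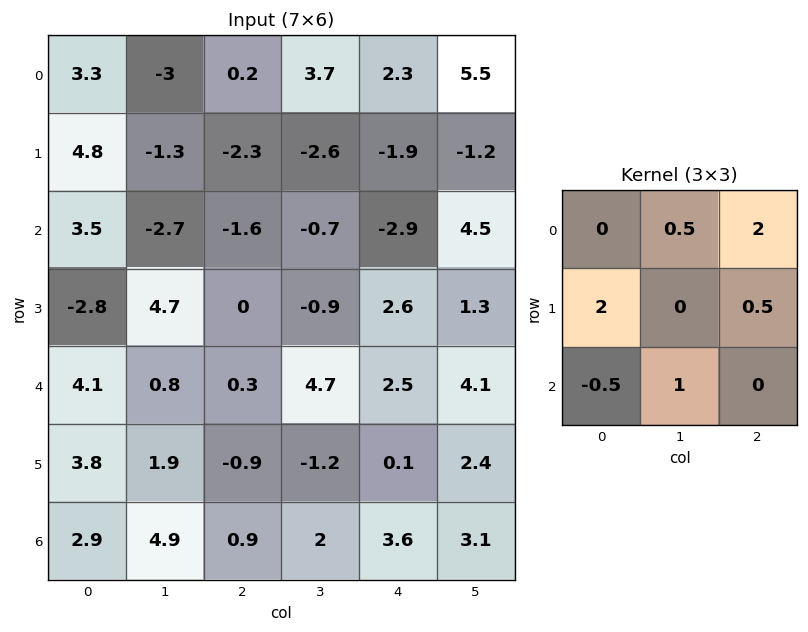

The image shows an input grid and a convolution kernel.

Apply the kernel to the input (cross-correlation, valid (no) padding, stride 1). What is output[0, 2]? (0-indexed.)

The receptive field on the input at this output position is [0.2 3.7 2.3 / -2.3 -2.6 -1.9 / -1.6 -0.7 -2.9]. Elementwise product with the kernel and sum: 3.7·0.5 + 2.3·2 + -2.3·2 + -1.9·0.5 + -1.6·-0.5 + -0.7·1.

1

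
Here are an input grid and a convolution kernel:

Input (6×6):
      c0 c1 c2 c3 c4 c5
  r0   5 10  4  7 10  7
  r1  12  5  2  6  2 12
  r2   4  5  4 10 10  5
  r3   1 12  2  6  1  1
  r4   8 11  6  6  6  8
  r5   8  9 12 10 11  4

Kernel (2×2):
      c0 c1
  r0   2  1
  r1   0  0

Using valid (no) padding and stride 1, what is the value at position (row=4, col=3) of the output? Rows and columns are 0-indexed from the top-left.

18

The receptive field on the input at this output position is [6 6 / 10 11]. Elementwise product with the kernel and sum: 6·2 + 6·1.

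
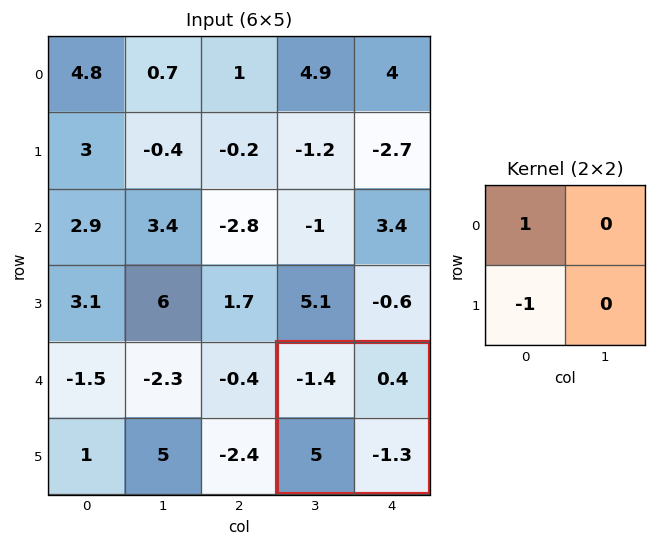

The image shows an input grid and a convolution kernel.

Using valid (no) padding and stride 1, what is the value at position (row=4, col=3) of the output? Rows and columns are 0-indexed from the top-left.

-6.4

The receptive field on the input at this output position is [-1.4 0.4 / 5 -1.3]. Elementwise product with the kernel and sum: -1.4·1 + 5·-1.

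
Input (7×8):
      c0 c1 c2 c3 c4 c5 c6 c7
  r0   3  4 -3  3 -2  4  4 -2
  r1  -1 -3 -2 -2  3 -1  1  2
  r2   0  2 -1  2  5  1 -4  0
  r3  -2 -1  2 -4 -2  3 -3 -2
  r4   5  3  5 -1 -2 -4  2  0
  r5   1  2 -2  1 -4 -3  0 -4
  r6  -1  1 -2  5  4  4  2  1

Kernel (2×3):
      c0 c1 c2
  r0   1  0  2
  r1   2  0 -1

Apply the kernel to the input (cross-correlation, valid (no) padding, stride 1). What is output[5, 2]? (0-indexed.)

-18

The receptive field on the input at this output position is [-2 1 -4 / -2 5 4]. Elementwise product with the kernel and sum: -2·1 + -4·2 + -2·2 + 4·-1.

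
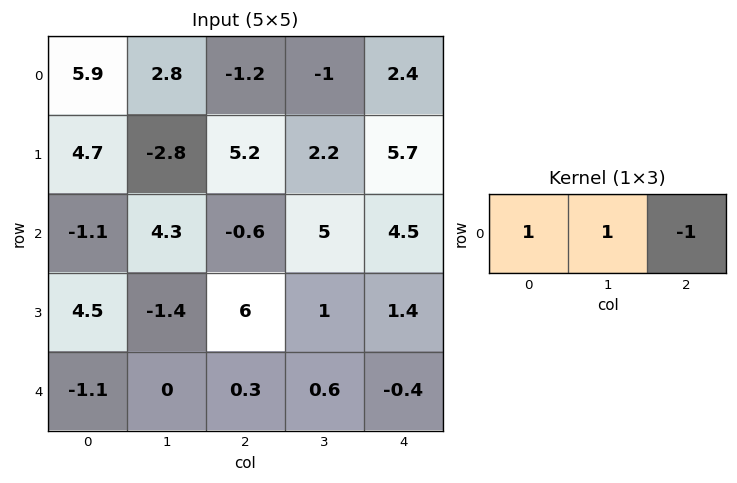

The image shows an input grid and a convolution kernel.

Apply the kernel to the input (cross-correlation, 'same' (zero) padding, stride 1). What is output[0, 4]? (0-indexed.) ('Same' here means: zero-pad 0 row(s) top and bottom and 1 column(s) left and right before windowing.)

The receptive field on the zero-padded input at this output position is [-1 2.4 0]. Elementwise product with the kernel and sum: -1·1 + 2.4·1 + 0·-1.

1.4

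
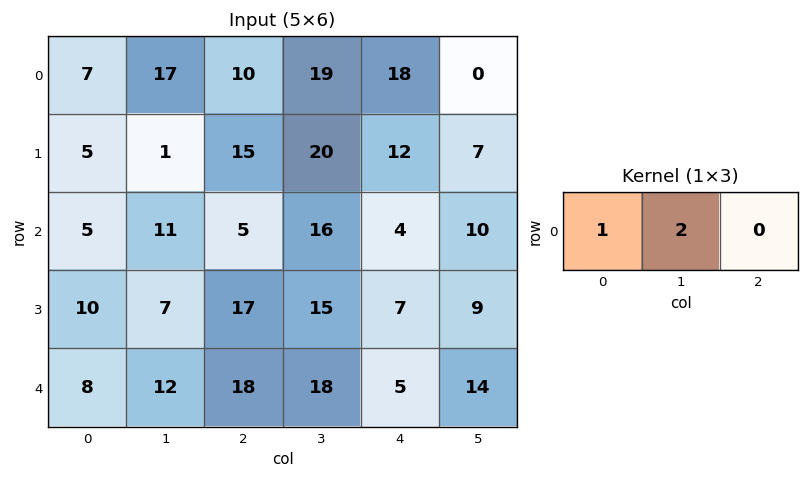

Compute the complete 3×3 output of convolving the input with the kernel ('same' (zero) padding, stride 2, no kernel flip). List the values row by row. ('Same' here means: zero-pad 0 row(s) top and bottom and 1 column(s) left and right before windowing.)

14 37 55
10 21 24
16 48 28

Output[0,0]: The receptive field on the zero-padded input at this output position is [0 7 17]. Elementwise product with the kernel and sum: 0·1 + 7·2.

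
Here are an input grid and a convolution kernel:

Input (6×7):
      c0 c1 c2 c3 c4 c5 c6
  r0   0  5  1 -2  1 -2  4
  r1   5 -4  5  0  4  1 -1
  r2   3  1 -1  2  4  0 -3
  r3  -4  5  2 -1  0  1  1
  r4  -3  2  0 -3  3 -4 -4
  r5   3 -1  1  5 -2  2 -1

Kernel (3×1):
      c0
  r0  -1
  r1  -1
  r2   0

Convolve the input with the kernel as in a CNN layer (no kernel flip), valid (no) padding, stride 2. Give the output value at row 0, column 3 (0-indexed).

The receptive field on the input at this output position is [4 / -1 / -3]. Elementwise product with the kernel and sum: 4·-1 + -1·-1.

-3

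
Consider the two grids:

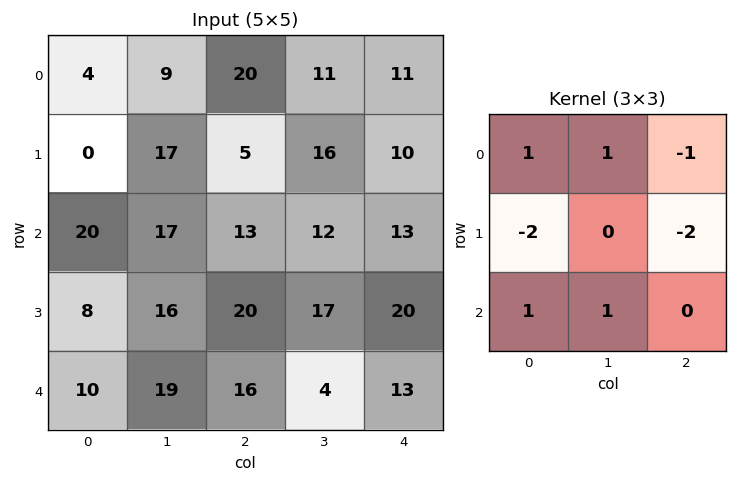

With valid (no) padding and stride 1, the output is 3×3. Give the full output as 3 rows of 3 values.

20 -18 15
-30 -16 -4
-3 -13 -48

Output[0,0]: The receptive field on the input at this output position is [4 9 20 / 0 17 5 / 20 17 13]. Elementwise product with the kernel and sum: 4·1 + 9·1 + 20·-1 + 0·-2 + 5·-2 + 20·1 + 17·1.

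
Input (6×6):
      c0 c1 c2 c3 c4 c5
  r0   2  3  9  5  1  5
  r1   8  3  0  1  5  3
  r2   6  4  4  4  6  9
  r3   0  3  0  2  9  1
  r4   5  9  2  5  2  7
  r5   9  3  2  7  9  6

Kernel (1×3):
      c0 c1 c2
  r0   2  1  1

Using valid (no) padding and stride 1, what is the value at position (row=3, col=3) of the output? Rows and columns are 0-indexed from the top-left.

The receptive field on the input at this output position is [2 9 1]. Elementwise product with the kernel and sum: 2·2 + 9·1 + 1·1.

14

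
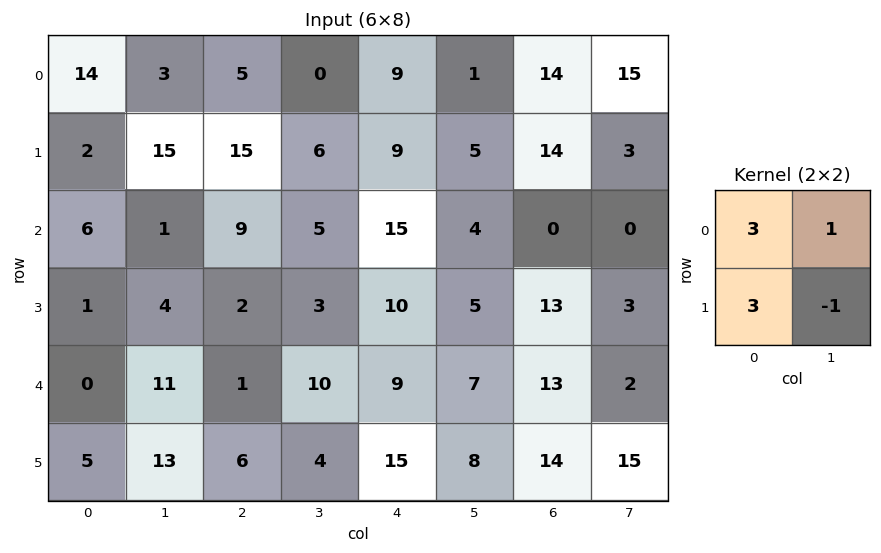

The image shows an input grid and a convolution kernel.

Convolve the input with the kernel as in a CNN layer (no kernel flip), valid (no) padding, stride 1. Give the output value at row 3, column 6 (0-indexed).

The receptive field on the input at this output position is [13 3 / 13 2]. Elementwise product with the kernel and sum: 13·3 + 3·1 + 13·3 + 2·-1.

79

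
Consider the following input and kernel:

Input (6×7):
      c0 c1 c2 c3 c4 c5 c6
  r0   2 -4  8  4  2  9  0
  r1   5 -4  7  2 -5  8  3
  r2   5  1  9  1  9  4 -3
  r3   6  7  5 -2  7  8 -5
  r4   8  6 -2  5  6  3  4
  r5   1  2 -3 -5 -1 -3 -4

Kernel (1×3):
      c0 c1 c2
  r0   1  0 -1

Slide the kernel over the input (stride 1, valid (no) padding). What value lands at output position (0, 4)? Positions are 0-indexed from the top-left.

2

The receptive field on the input at this output position is [2 9 0]. Elementwise product with the kernel and sum: 2·1 + 0·-1.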